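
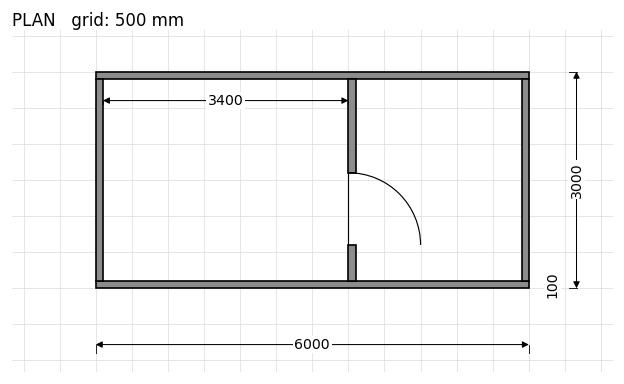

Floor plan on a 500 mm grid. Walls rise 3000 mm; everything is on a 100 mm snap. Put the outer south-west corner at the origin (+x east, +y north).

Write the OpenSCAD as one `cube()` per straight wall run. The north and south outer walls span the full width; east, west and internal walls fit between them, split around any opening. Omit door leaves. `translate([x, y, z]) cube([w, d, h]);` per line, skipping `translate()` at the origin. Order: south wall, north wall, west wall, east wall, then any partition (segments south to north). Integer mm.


cube([6000, 100, 3000]);
translate([0, 2900, 0]) cube([6000, 100, 3000]);
translate([0, 100, 0]) cube([100, 2800, 3000]);
translate([5900, 100, 0]) cube([100, 2800, 3000]);
translate([3500, 100, 0]) cube([100, 500, 3000]);
translate([3500, 1600, 0]) cube([100, 1300, 3000]);


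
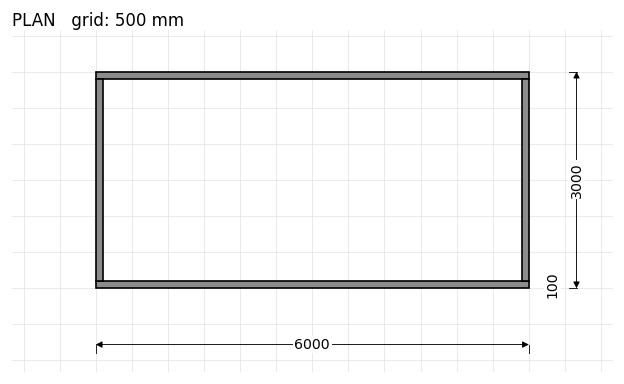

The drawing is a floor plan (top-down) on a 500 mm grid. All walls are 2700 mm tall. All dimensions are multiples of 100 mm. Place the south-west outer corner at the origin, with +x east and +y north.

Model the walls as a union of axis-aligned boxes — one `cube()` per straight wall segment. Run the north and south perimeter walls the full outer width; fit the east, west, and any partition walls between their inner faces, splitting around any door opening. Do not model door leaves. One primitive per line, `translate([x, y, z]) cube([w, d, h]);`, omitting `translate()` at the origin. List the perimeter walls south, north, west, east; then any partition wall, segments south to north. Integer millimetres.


cube([6000, 100, 2700]);
translate([0, 2900, 0]) cube([6000, 100, 2700]);
translate([0, 100, 0]) cube([100, 2800, 2700]);
translate([5900, 100, 0]) cube([100, 2800, 2700]);


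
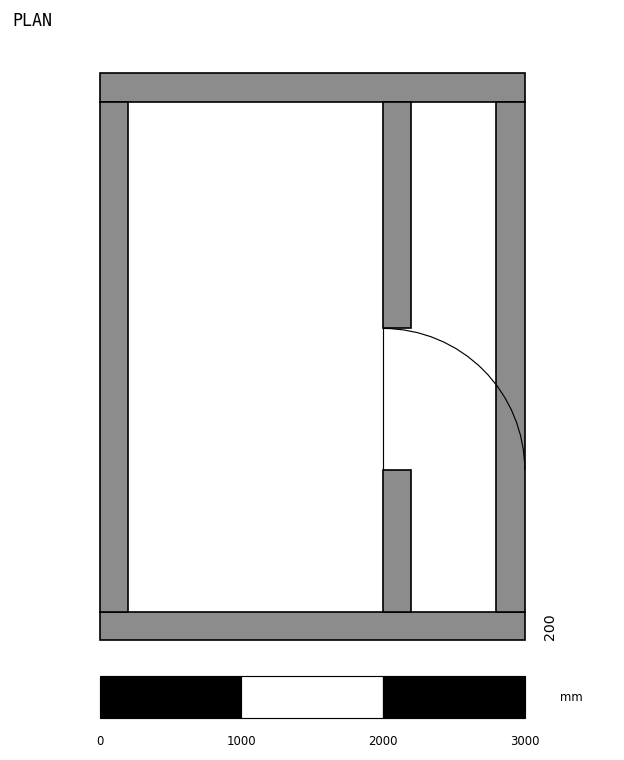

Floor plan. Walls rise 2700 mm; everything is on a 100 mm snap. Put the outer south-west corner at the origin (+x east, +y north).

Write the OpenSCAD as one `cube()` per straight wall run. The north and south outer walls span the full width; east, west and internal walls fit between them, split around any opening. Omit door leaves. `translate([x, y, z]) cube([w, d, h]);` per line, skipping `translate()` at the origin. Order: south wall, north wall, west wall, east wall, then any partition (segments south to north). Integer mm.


cube([3000, 200, 2700]);
translate([0, 3800, 0]) cube([3000, 200, 2700]);
translate([0, 200, 0]) cube([200, 3600, 2700]);
translate([2800, 200, 0]) cube([200, 3600, 2700]);
translate([2000, 200, 0]) cube([200, 1000, 2700]);
translate([2000, 2200, 0]) cube([200, 1600, 2700]);


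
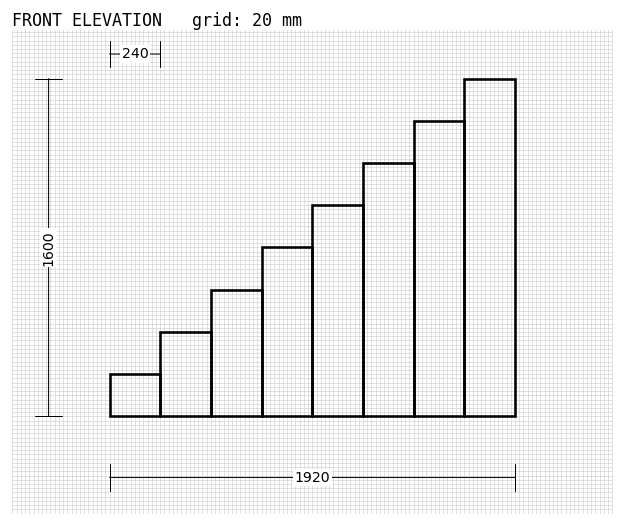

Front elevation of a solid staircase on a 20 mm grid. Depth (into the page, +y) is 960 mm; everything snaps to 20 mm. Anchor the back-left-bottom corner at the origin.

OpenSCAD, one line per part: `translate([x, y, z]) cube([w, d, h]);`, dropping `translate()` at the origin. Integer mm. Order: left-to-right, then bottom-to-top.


cube([240, 960, 200]);
translate([240, 0, 0]) cube([240, 960, 400]);
translate([480, 0, 0]) cube([240, 960, 600]);
translate([720, 0, 0]) cube([240, 960, 800]);
translate([960, 0, 0]) cube([240, 960, 1000]);
translate([1200, 0, 0]) cube([240, 960, 1200]);
translate([1440, 0, 0]) cube([240, 960, 1400]);
translate([1680, 0, 0]) cube([240, 960, 1600]);


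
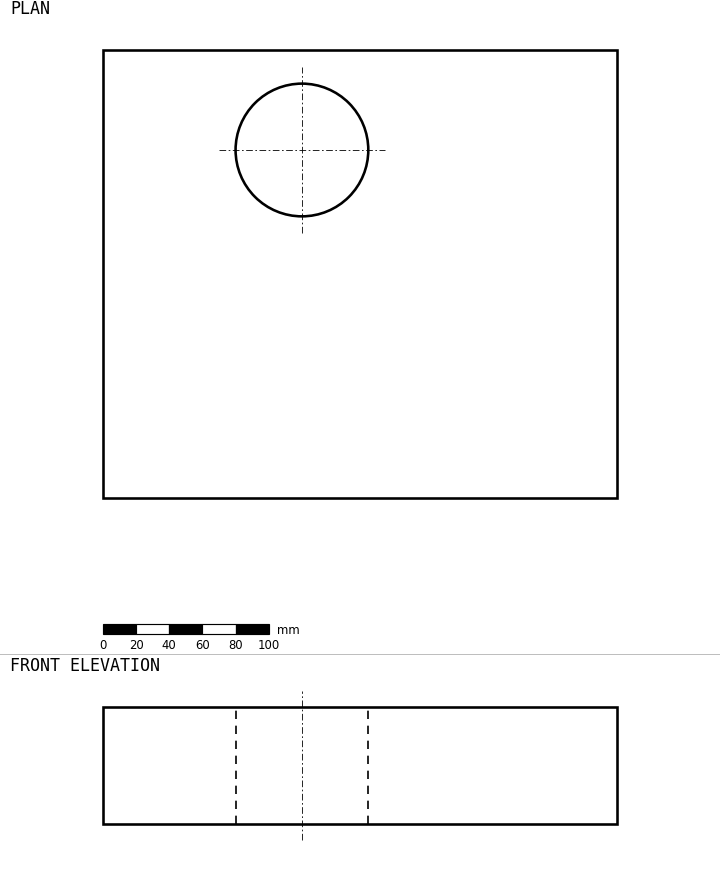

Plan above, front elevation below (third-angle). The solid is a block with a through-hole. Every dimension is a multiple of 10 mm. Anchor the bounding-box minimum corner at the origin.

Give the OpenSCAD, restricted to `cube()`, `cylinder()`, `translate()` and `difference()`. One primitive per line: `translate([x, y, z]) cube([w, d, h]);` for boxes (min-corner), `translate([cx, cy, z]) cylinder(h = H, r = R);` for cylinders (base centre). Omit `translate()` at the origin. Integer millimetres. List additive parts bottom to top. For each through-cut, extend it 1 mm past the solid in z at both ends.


difference() {
  cube([310, 270, 70]);
  translate([120, 210, -1]) cylinder(h = 72, r = 40);
}


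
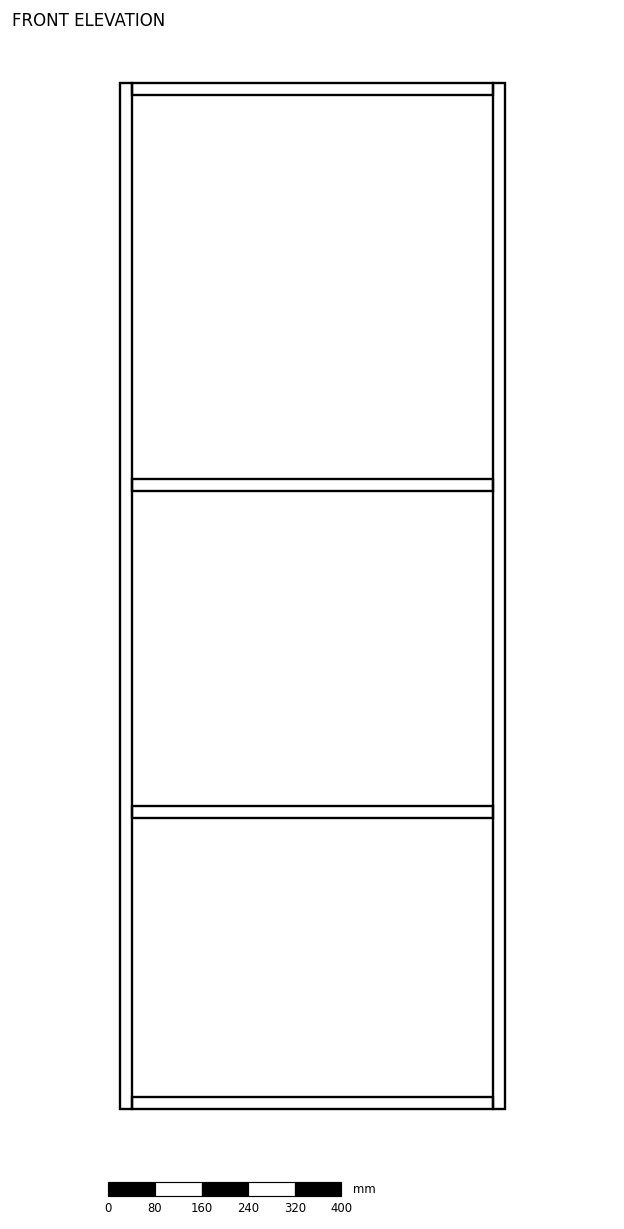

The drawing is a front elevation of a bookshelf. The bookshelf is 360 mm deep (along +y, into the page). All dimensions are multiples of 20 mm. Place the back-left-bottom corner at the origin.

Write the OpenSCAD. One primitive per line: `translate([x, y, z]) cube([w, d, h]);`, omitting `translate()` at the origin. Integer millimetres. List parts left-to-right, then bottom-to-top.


cube([20, 360, 1760]);
translate([20, 0, 0]) cube([620, 360, 20]);
translate([20, 0, 500]) cube([620, 360, 20]);
translate([20, 0, 1060]) cube([620, 360, 20]);
translate([20, 0, 1740]) cube([620, 360, 20]);
translate([640, 0, 0]) cube([20, 360, 1760]);


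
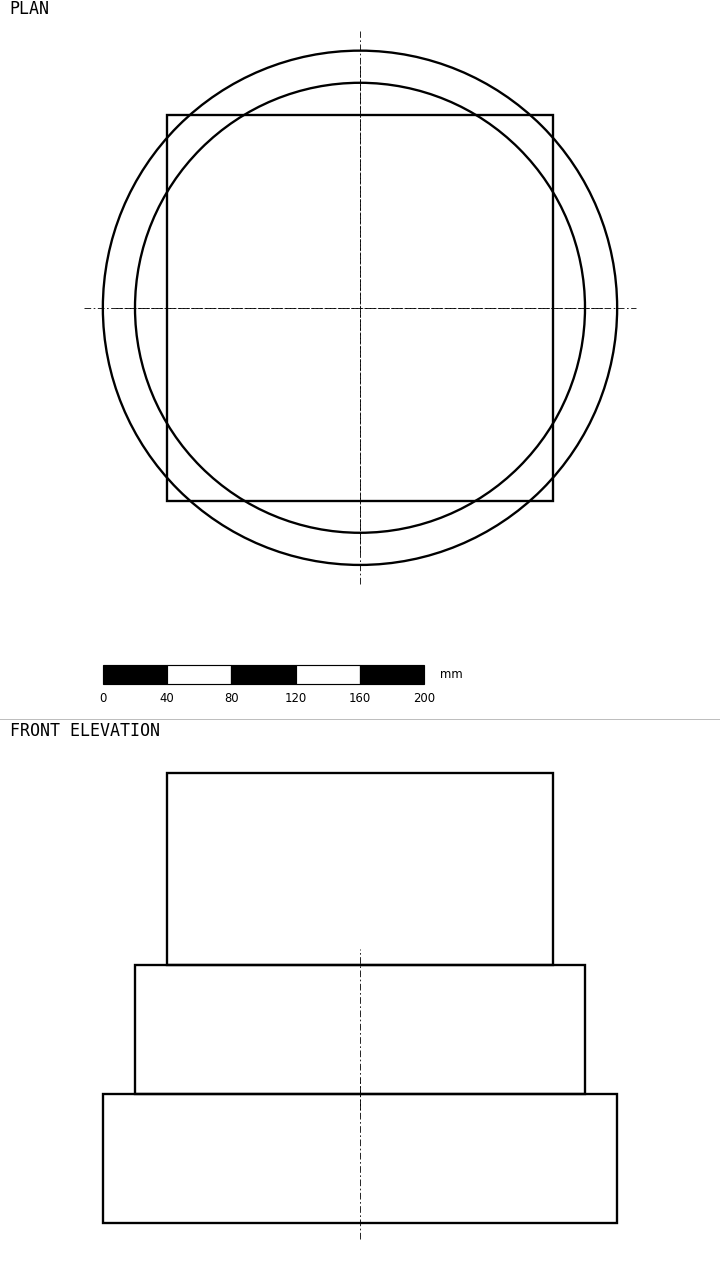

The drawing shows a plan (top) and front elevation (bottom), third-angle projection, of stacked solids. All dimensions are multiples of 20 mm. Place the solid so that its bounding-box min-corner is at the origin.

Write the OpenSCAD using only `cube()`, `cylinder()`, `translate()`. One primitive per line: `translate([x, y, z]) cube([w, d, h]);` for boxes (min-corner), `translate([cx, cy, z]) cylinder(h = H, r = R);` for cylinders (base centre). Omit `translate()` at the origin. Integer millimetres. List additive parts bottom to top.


translate([160, 160, 0]) cylinder(h = 80, r = 160);
translate([160, 160, 80]) cylinder(h = 80, r = 140);
translate([40, 40, 160]) cube([240, 240, 120]);


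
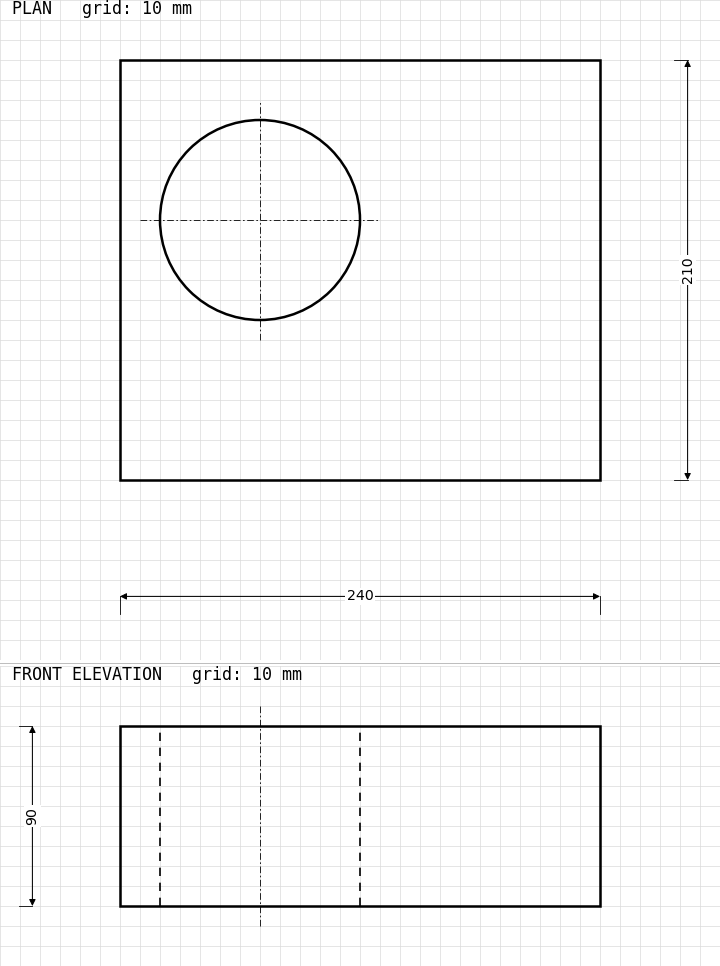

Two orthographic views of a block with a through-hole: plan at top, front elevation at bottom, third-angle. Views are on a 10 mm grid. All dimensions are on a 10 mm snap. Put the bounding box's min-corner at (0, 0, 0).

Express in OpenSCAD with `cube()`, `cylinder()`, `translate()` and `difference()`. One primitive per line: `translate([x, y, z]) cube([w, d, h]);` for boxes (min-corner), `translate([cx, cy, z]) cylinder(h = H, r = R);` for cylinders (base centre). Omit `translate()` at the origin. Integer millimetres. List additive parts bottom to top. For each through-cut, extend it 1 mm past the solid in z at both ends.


difference() {
  cube([240, 210, 90]);
  translate([70, 130, -1]) cylinder(h = 92, r = 50);
}


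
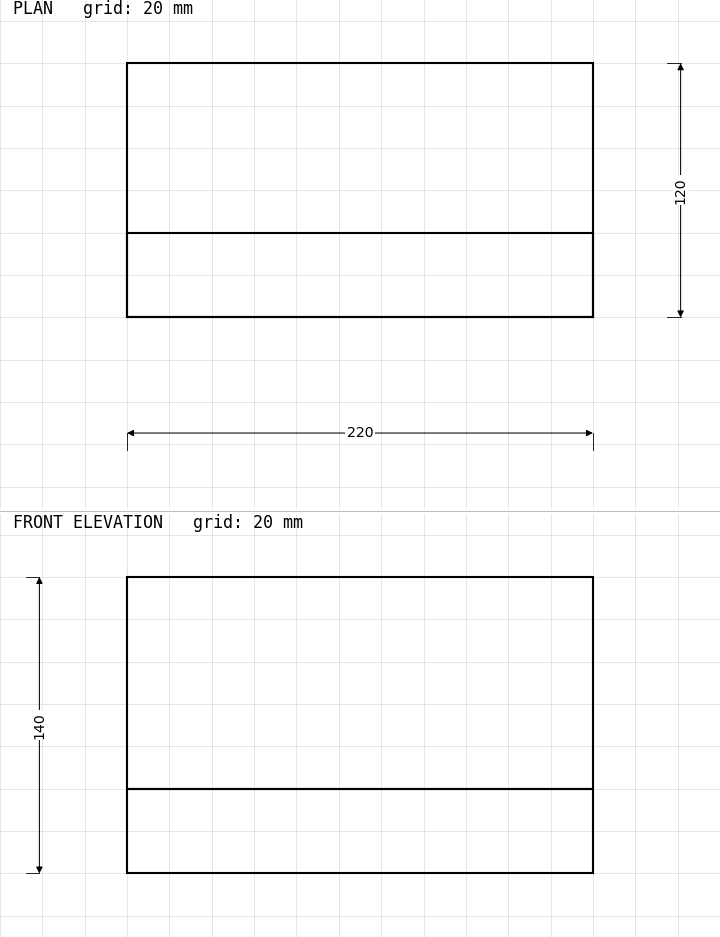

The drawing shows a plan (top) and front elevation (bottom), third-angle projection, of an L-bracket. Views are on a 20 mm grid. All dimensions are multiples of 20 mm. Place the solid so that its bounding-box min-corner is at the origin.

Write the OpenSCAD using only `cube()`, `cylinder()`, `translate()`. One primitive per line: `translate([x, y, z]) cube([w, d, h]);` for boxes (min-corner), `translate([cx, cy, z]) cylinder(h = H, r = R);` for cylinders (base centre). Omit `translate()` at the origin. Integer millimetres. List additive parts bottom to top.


cube([220, 120, 40]);
translate([0, 0, 40]) cube([220, 40, 100]);


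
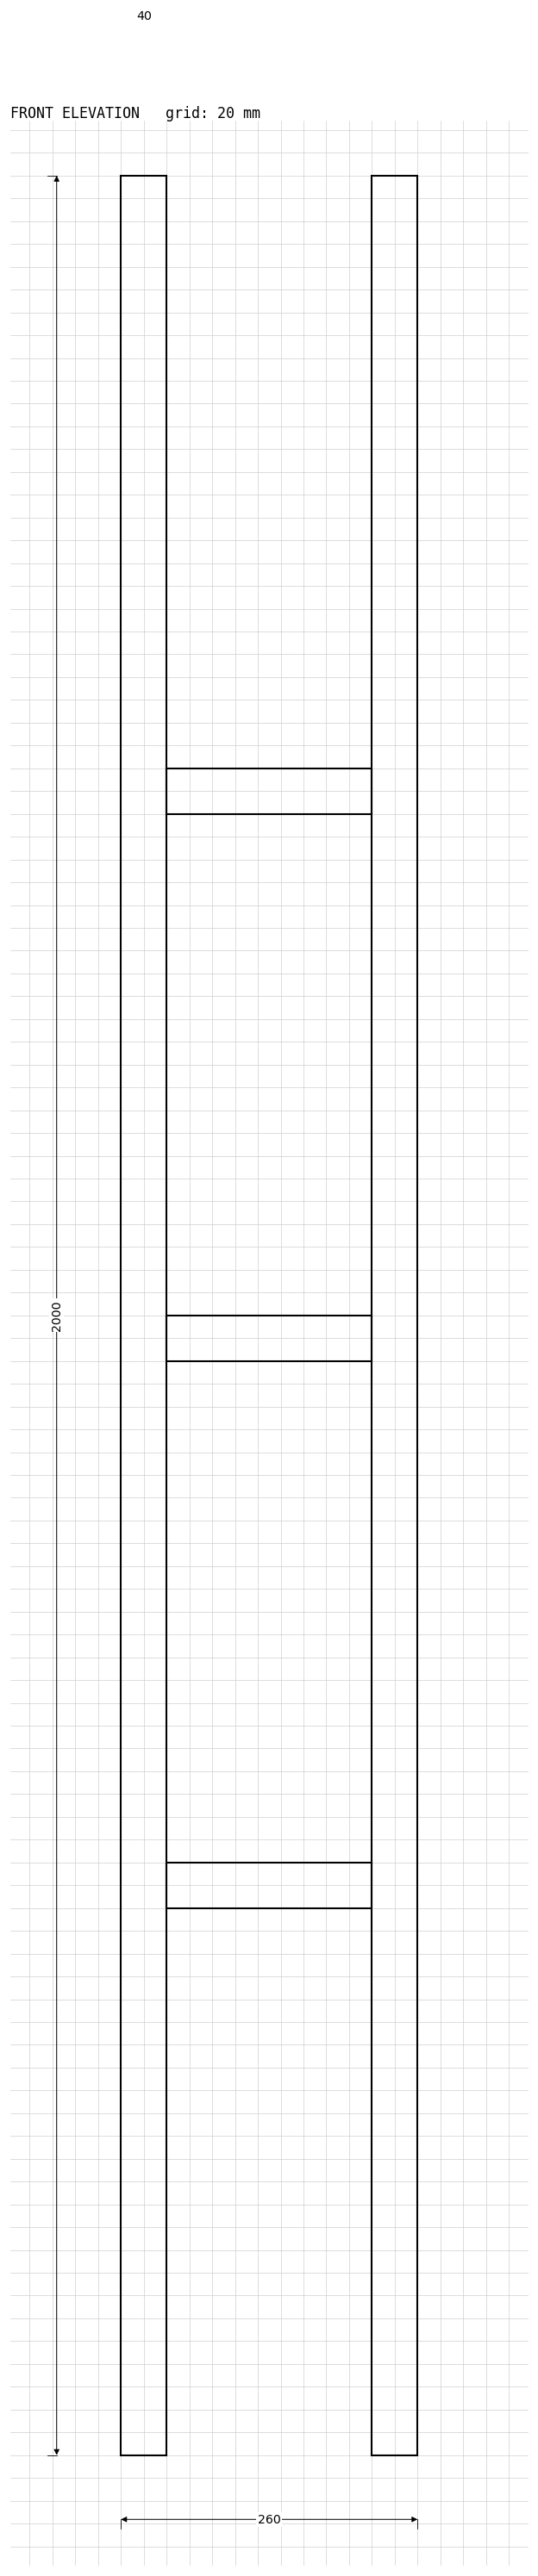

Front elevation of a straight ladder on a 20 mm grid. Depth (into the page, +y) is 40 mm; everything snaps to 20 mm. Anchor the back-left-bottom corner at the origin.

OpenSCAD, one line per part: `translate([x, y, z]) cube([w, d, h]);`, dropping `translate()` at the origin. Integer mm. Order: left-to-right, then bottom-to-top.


cube([40, 40, 2000]);
translate([40, 0, 480]) cube([180, 40, 40]);
translate([40, 0, 960]) cube([180, 40, 40]);
translate([40, 0, 1440]) cube([180, 40, 40]);
translate([220, 0, 0]) cube([40, 40, 2000]);


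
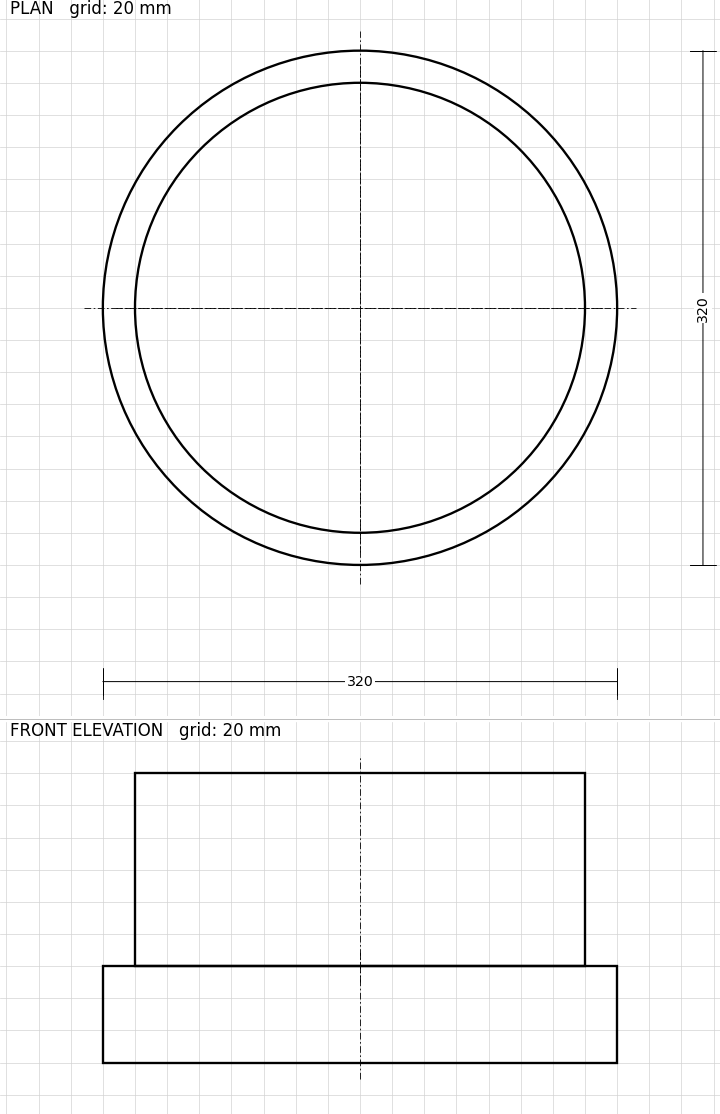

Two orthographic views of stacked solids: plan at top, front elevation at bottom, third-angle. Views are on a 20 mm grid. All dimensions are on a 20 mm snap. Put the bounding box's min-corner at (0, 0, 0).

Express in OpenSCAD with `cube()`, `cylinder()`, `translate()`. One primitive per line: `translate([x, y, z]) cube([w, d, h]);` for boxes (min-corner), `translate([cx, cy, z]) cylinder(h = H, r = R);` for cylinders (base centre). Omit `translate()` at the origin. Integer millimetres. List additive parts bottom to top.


translate([160, 160, 0]) cylinder(h = 60, r = 160);
translate([160, 160, 60]) cylinder(h = 120, r = 140);


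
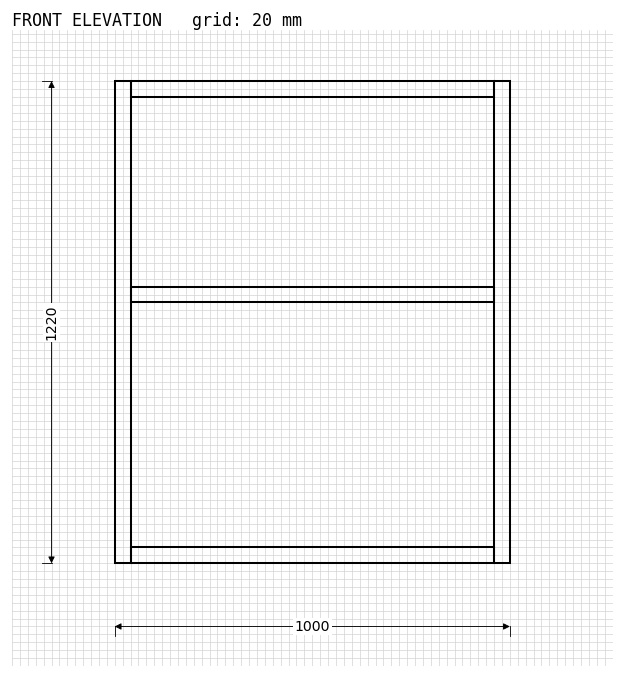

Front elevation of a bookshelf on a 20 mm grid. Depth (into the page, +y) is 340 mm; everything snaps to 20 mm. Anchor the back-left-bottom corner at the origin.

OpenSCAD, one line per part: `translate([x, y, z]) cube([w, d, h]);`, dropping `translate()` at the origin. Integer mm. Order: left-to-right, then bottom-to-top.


cube([40, 340, 1220]);
translate([40, 0, 0]) cube([920, 340, 40]);
translate([40, 0, 660]) cube([920, 340, 40]);
translate([40, 0, 1180]) cube([920, 340, 40]);
translate([960, 0, 0]) cube([40, 340, 1220]);


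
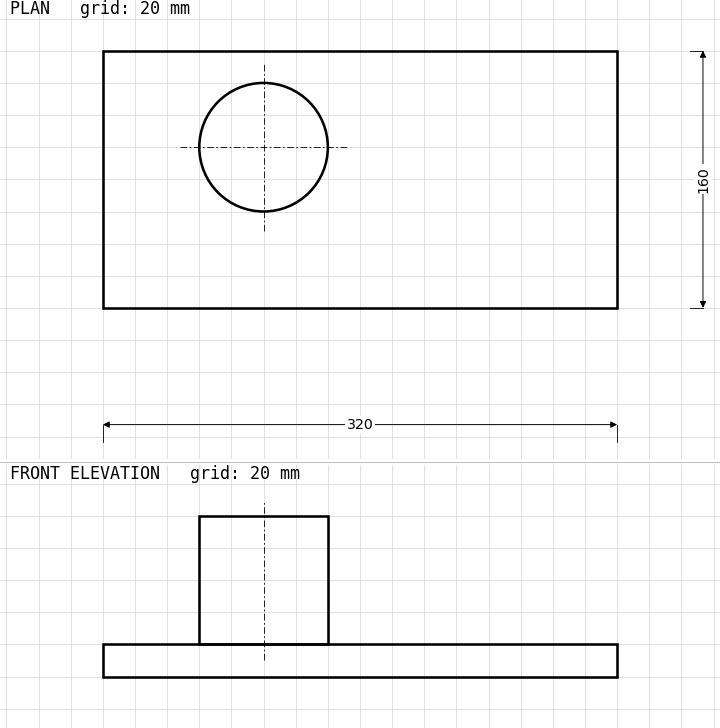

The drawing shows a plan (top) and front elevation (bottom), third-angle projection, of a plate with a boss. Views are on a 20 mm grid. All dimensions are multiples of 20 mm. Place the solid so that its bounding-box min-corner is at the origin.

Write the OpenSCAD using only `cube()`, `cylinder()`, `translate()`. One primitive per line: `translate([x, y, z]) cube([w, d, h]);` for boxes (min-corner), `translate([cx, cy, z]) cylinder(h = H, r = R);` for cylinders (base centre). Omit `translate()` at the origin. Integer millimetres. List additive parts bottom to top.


cube([320, 160, 20]);
translate([100, 100, 20]) cylinder(h = 80, r = 40);


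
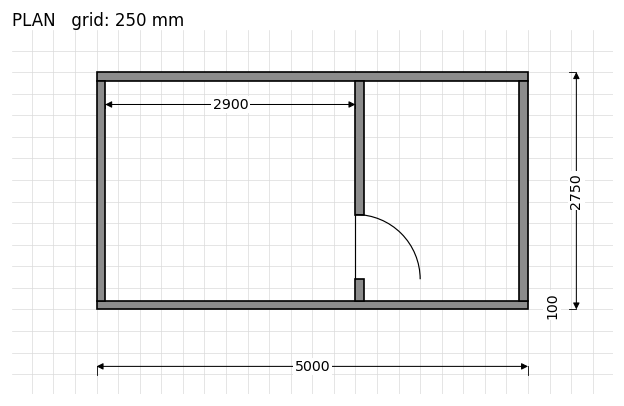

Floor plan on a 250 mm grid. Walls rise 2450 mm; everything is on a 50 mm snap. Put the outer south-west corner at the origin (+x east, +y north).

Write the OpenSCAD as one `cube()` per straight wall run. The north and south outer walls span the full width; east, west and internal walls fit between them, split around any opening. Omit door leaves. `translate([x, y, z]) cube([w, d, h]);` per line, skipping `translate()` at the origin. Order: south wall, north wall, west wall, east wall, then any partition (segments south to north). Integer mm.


cube([5000, 100, 2450]);
translate([0, 2650, 0]) cube([5000, 100, 2450]);
translate([0, 100, 0]) cube([100, 2550, 2450]);
translate([4900, 100, 0]) cube([100, 2550, 2450]);
translate([3000, 100, 0]) cube([100, 250, 2450]);
translate([3000, 1100, 0]) cube([100, 1550, 2450]);


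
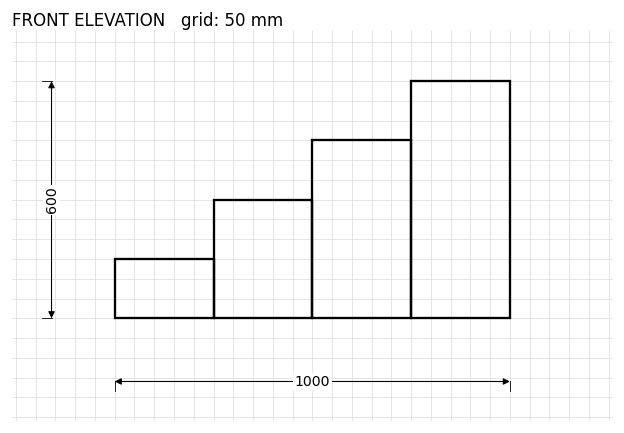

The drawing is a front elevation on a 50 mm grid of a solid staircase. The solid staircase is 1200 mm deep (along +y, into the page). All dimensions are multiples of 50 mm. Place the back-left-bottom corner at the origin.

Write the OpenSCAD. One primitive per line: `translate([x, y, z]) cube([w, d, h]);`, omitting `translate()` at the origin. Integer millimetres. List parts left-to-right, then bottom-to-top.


cube([250, 1200, 150]);
translate([250, 0, 0]) cube([250, 1200, 300]);
translate([500, 0, 0]) cube([250, 1200, 450]);
translate([750, 0, 0]) cube([250, 1200, 600]);


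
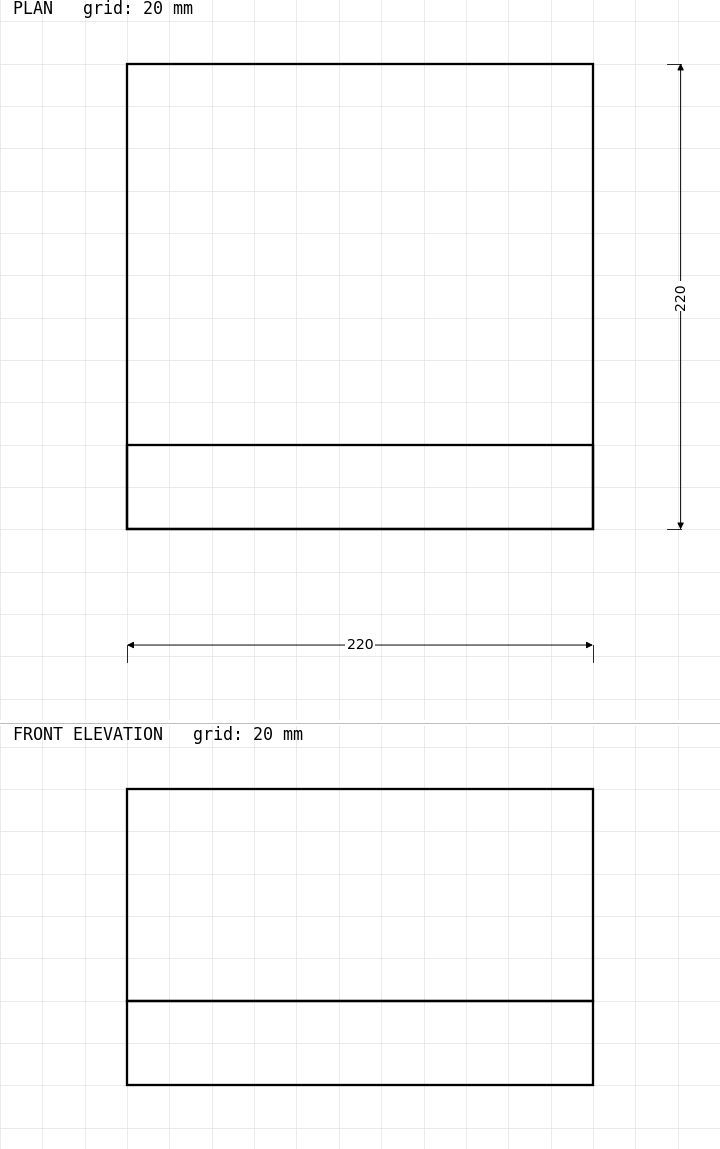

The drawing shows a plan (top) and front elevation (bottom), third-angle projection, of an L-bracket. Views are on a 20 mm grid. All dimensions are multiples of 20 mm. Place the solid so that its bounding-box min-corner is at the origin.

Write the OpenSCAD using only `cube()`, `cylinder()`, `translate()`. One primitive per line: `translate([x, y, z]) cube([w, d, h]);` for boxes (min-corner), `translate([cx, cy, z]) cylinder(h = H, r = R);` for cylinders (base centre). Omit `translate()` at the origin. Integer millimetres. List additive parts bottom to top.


cube([220, 220, 40]);
translate([0, 0, 40]) cube([220, 40, 100]);


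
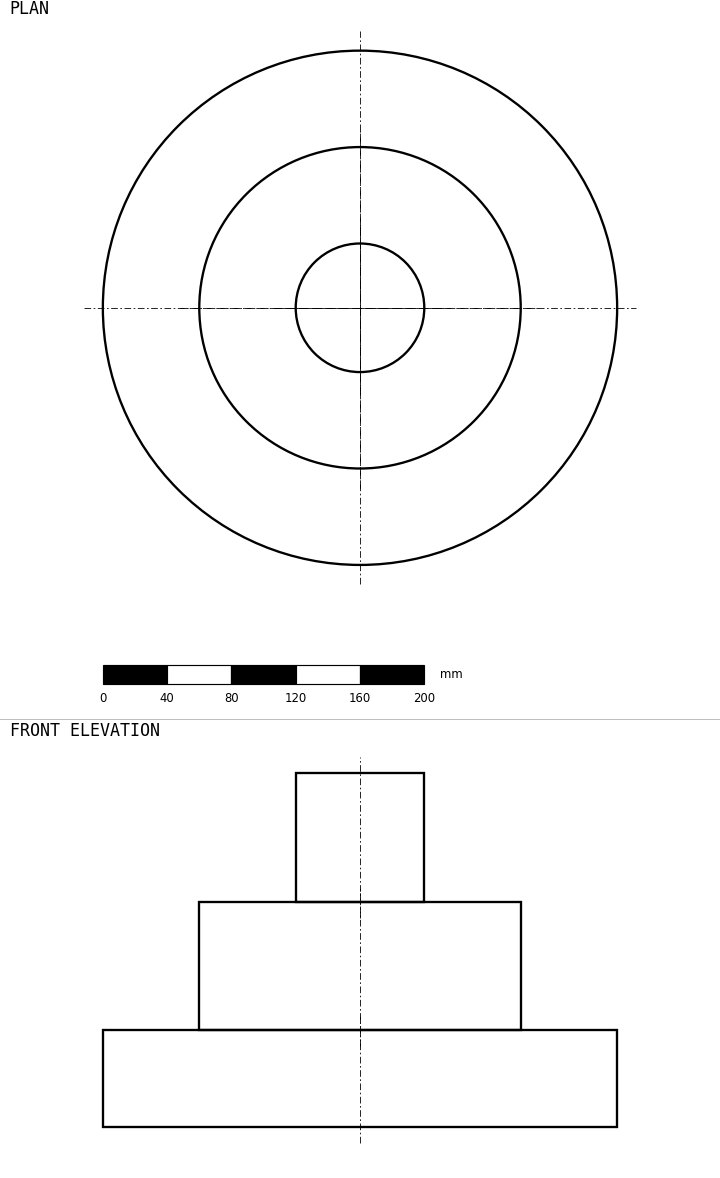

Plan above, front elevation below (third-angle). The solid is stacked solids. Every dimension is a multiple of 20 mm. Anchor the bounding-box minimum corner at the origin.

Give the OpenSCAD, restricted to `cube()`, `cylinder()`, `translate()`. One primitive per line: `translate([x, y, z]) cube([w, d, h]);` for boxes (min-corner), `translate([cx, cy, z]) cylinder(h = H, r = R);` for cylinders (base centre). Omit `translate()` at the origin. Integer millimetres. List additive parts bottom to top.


translate([160, 160, 0]) cylinder(h = 60, r = 160);
translate([160, 160, 60]) cylinder(h = 80, r = 100);
translate([160, 160, 140]) cylinder(h = 80, r = 40);


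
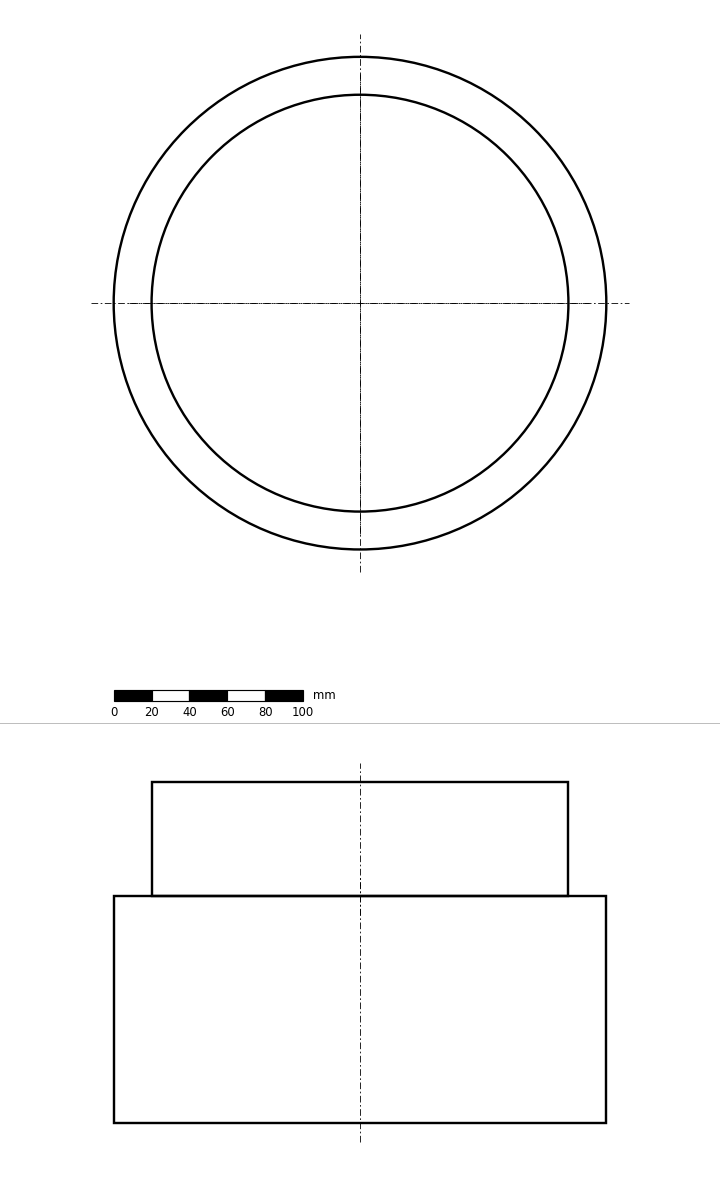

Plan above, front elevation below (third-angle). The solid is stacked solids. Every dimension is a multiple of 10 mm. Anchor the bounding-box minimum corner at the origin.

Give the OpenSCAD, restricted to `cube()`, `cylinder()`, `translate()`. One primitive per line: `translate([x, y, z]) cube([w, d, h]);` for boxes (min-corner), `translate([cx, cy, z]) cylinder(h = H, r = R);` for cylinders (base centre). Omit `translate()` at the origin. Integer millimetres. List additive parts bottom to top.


translate([130, 130, 0]) cylinder(h = 120, r = 130);
translate([130, 130, 120]) cylinder(h = 60, r = 110);


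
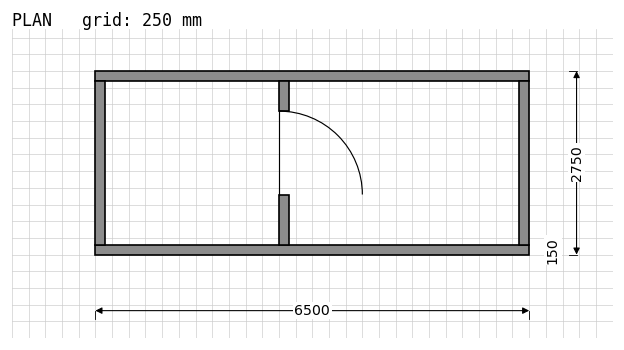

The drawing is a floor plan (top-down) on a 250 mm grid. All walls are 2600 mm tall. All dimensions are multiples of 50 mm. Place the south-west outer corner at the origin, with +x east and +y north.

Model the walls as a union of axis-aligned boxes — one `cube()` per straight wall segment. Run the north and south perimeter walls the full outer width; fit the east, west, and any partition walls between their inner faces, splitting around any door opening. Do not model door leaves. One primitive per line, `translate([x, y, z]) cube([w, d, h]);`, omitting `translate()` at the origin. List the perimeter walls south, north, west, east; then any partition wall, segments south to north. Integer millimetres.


cube([6500, 150, 2600]);
translate([0, 2600, 0]) cube([6500, 150, 2600]);
translate([0, 150, 0]) cube([150, 2450, 2600]);
translate([6350, 150, 0]) cube([150, 2450, 2600]);
translate([2750, 150, 0]) cube([150, 750, 2600]);
translate([2750, 2150, 0]) cube([150, 450, 2600]);


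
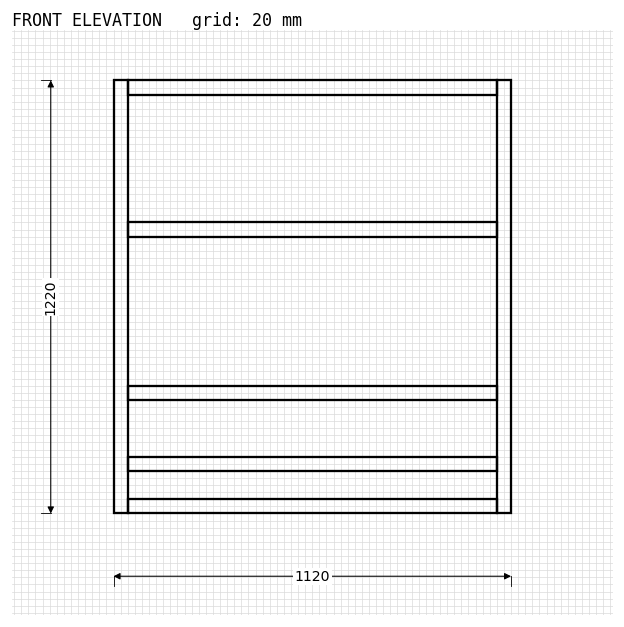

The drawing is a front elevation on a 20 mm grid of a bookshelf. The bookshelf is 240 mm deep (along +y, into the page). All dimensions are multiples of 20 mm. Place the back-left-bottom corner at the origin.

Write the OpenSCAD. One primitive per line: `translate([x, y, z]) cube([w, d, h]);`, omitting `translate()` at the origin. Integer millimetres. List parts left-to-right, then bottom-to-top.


cube([40, 240, 1220]);
translate([40, 0, 0]) cube([1040, 240, 40]);
translate([40, 0, 120]) cube([1040, 240, 40]);
translate([40, 0, 320]) cube([1040, 240, 40]);
translate([40, 0, 780]) cube([1040, 240, 40]);
translate([40, 0, 1180]) cube([1040, 240, 40]);
translate([1080, 0, 0]) cube([40, 240, 1220]);


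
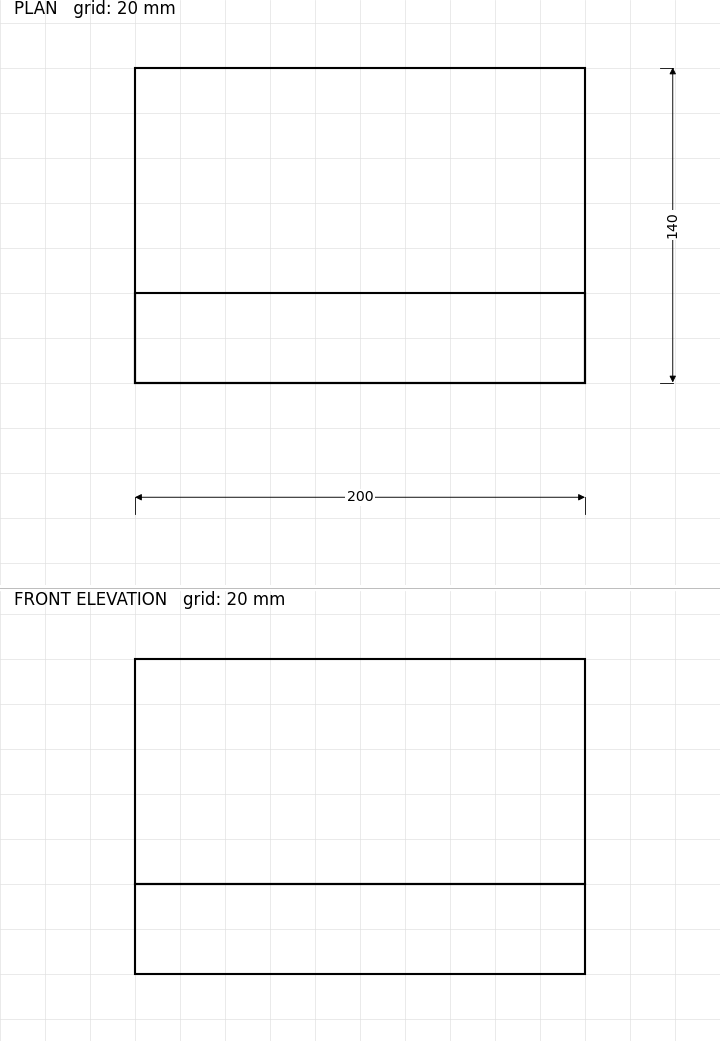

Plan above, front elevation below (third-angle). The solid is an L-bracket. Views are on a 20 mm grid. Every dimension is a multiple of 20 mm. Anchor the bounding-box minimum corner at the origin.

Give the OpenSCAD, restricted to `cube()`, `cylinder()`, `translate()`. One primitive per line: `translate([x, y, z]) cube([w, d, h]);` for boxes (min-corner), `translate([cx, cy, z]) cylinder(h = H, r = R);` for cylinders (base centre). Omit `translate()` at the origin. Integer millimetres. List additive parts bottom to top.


cube([200, 140, 40]);
translate([0, 0, 40]) cube([200, 40, 100]);


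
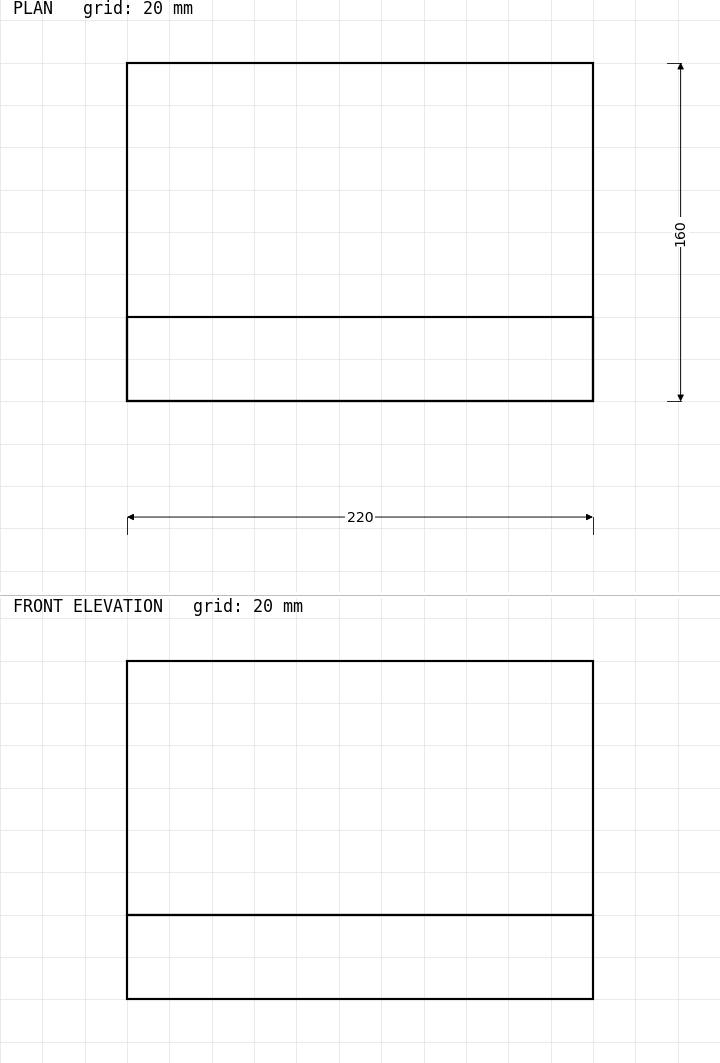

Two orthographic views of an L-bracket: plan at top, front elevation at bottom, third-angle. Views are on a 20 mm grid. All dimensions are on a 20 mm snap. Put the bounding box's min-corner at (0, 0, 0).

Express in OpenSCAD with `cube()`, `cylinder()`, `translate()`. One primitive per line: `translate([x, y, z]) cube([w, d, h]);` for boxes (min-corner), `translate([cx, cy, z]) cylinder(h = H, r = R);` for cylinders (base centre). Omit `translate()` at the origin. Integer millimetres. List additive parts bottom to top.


cube([220, 160, 40]);
translate([0, 0, 40]) cube([220, 40, 120]);


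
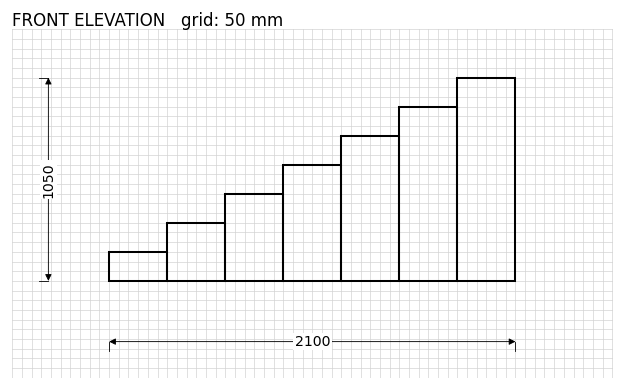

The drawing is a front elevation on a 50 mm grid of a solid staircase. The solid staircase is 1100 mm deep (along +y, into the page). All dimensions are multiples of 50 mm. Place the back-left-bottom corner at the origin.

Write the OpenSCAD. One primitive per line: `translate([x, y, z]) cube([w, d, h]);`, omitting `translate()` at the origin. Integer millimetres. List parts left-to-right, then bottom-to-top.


cube([300, 1100, 150]);
translate([300, 0, 0]) cube([300, 1100, 300]);
translate([600, 0, 0]) cube([300, 1100, 450]);
translate([900, 0, 0]) cube([300, 1100, 600]);
translate([1200, 0, 0]) cube([300, 1100, 750]);
translate([1500, 0, 0]) cube([300, 1100, 900]);
translate([1800, 0, 0]) cube([300, 1100, 1050]);


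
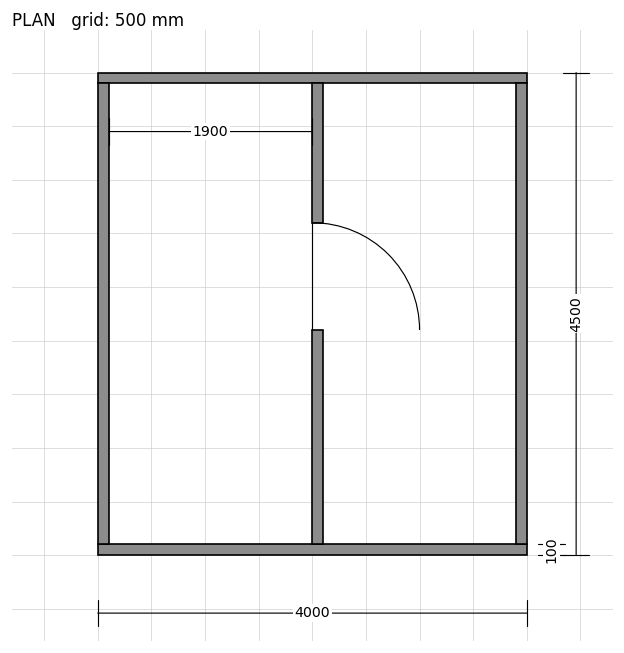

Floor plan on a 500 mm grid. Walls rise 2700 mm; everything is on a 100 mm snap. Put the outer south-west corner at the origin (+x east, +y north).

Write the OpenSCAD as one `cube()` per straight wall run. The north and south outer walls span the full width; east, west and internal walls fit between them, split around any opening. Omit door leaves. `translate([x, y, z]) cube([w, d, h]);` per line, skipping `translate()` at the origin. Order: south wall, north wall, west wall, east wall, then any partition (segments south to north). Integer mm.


cube([4000, 100, 2700]);
translate([0, 4400, 0]) cube([4000, 100, 2700]);
translate([0, 100, 0]) cube([100, 4300, 2700]);
translate([3900, 100, 0]) cube([100, 4300, 2700]);
translate([2000, 100, 0]) cube([100, 2000, 2700]);
translate([2000, 3100, 0]) cube([100, 1300, 2700]);


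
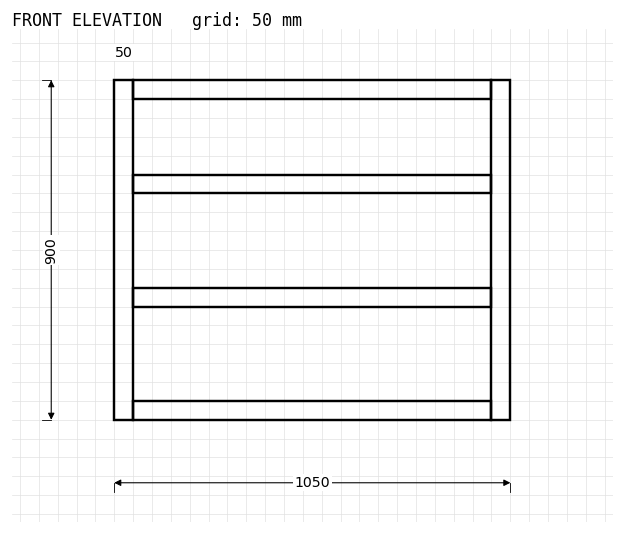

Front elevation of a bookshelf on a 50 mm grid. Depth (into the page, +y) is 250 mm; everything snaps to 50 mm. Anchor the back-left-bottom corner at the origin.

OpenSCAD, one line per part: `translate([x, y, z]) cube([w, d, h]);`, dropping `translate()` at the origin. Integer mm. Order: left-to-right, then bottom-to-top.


cube([50, 250, 900]);
translate([50, 0, 0]) cube([950, 250, 50]);
translate([50, 0, 300]) cube([950, 250, 50]);
translate([50, 0, 600]) cube([950, 250, 50]);
translate([50, 0, 850]) cube([950, 250, 50]);
translate([1000, 0, 0]) cube([50, 250, 900]);


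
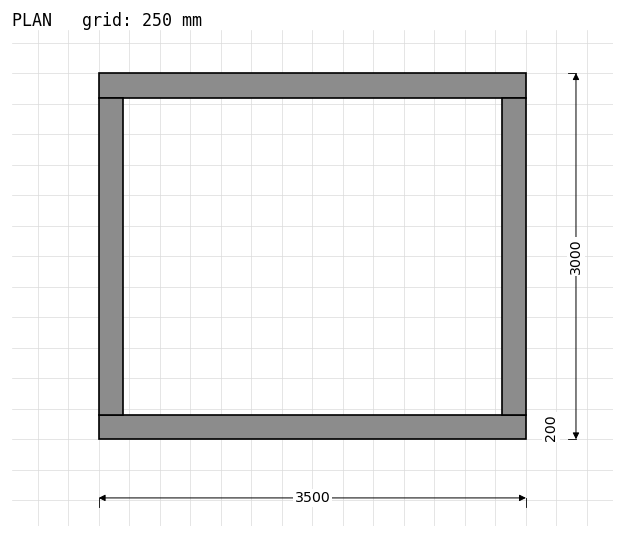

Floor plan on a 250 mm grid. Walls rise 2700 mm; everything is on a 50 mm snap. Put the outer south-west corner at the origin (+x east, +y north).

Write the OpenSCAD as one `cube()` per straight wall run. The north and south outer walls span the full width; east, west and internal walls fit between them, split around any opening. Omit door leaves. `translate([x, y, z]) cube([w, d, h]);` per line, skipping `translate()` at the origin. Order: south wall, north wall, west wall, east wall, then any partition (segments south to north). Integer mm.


cube([3500, 200, 2700]);
translate([0, 2800, 0]) cube([3500, 200, 2700]);
translate([0, 200, 0]) cube([200, 2600, 2700]);
translate([3300, 200, 0]) cube([200, 2600, 2700]);


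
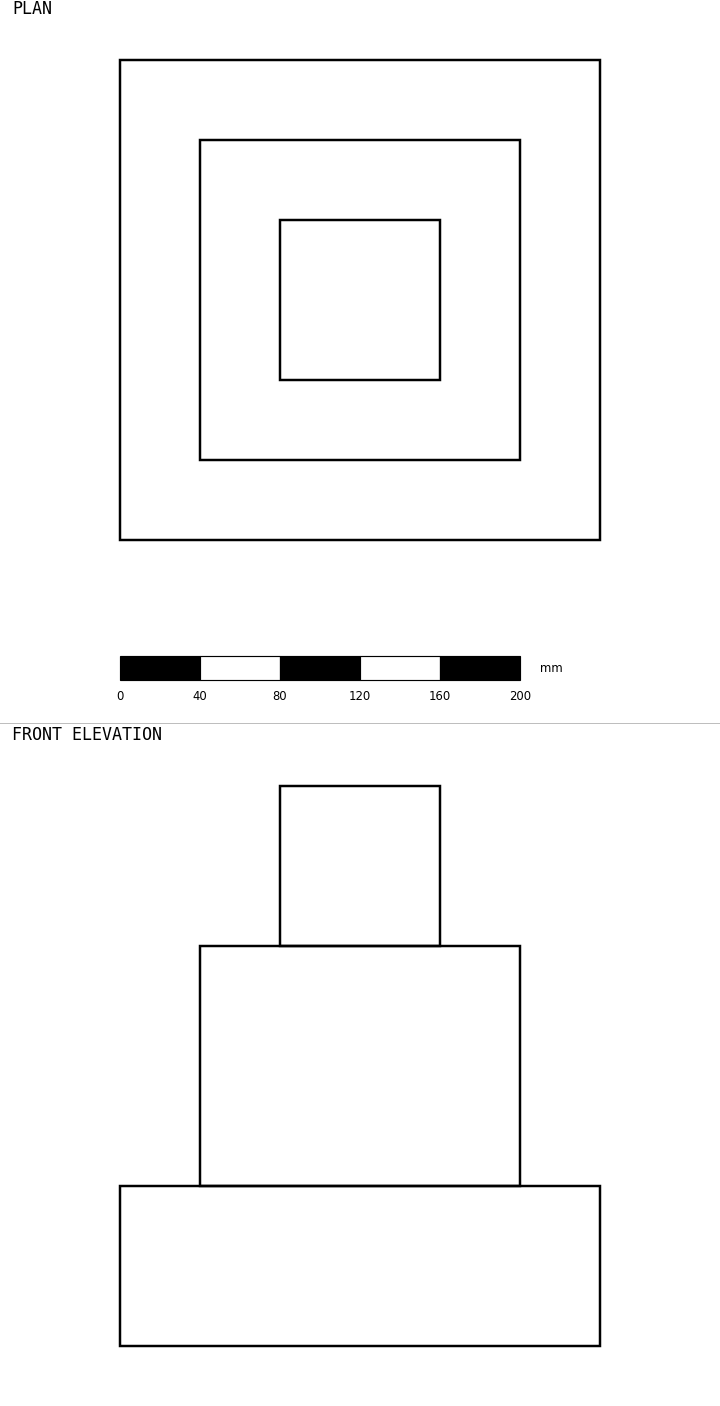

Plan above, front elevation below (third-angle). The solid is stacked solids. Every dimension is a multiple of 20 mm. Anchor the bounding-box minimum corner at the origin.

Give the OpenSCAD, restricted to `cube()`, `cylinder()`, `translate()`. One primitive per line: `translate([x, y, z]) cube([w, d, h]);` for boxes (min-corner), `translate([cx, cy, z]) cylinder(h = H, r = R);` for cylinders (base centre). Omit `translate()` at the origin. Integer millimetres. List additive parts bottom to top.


cube([240, 240, 80]);
translate([40, 40, 80]) cube([160, 160, 120]);
translate([80, 80, 200]) cube([80, 80, 80]);


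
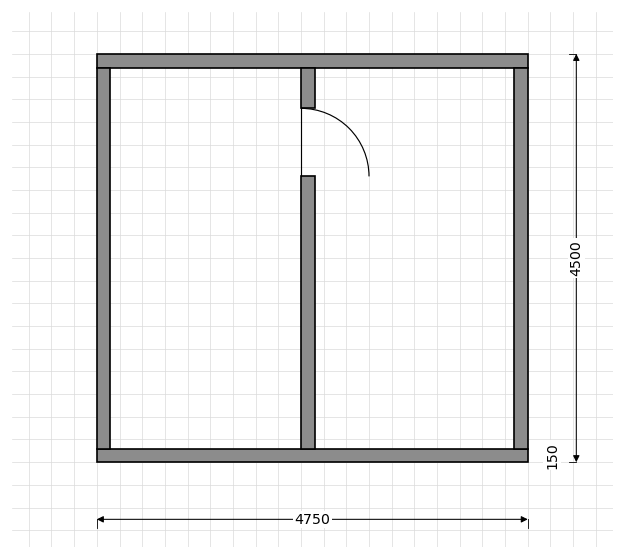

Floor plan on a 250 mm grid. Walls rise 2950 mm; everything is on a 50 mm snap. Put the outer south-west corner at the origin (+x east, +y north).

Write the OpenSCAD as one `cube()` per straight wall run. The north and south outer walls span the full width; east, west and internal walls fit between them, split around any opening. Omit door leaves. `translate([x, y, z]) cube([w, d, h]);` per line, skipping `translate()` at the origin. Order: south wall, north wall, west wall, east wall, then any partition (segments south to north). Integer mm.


cube([4750, 150, 2950]);
translate([0, 4350, 0]) cube([4750, 150, 2950]);
translate([0, 150, 0]) cube([150, 4200, 2950]);
translate([4600, 150, 0]) cube([150, 4200, 2950]);
translate([2250, 150, 0]) cube([150, 3000, 2950]);
translate([2250, 3900, 0]) cube([150, 450, 2950]);


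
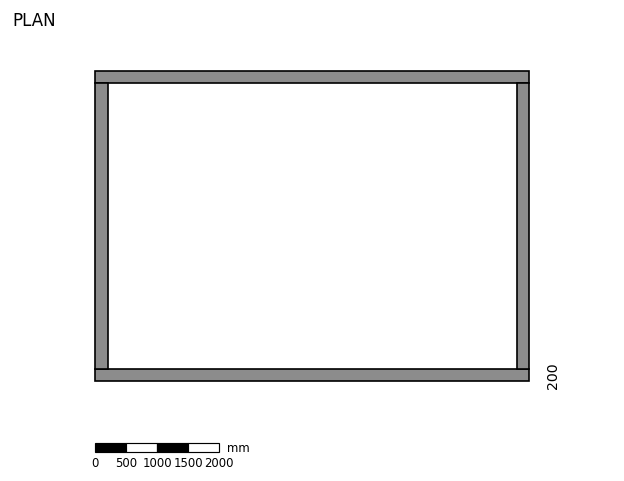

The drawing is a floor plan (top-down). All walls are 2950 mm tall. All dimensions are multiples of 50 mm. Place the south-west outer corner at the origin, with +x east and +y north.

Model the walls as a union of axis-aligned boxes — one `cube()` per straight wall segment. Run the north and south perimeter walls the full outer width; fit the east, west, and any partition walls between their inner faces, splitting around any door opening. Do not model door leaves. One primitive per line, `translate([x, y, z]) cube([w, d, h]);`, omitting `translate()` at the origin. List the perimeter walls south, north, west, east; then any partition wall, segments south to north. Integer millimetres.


cube([7000, 200, 2950]);
translate([0, 4800, 0]) cube([7000, 200, 2950]);
translate([0, 200, 0]) cube([200, 4600, 2950]);
translate([6800, 200, 0]) cube([200, 4600, 2950]);


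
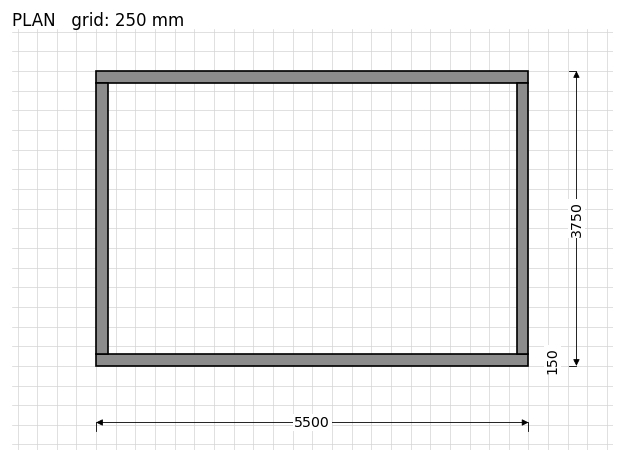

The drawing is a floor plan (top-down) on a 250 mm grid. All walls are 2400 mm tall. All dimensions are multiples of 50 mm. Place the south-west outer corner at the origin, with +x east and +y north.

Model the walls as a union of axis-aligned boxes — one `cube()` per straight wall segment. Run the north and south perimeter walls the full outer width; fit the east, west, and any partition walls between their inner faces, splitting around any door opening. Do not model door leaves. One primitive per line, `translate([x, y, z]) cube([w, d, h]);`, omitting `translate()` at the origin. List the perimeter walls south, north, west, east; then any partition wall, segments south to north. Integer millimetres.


cube([5500, 150, 2400]);
translate([0, 3600, 0]) cube([5500, 150, 2400]);
translate([0, 150, 0]) cube([150, 3450, 2400]);
translate([5350, 150, 0]) cube([150, 3450, 2400]);


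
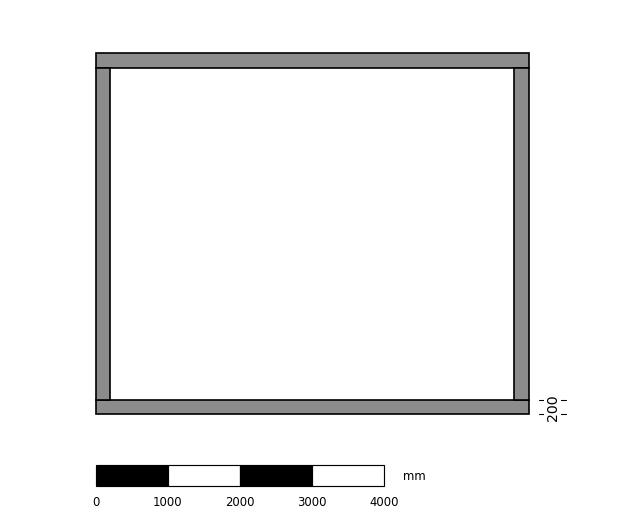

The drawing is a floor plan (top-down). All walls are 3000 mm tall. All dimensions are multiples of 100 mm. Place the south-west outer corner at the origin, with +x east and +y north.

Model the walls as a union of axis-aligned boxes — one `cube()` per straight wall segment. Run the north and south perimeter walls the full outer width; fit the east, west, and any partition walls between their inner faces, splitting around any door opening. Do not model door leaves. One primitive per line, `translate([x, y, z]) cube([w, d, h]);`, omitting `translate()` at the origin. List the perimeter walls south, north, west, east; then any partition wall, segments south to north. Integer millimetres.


cube([6000, 200, 3000]);
translate([0, 4800, 0]) cube([6000, 200, 3000]);
translate([0, 200, 0]) cube([200, 4600, 3000]);
translate([5800, 200, 0]) cube([200, 4600, 3000]);


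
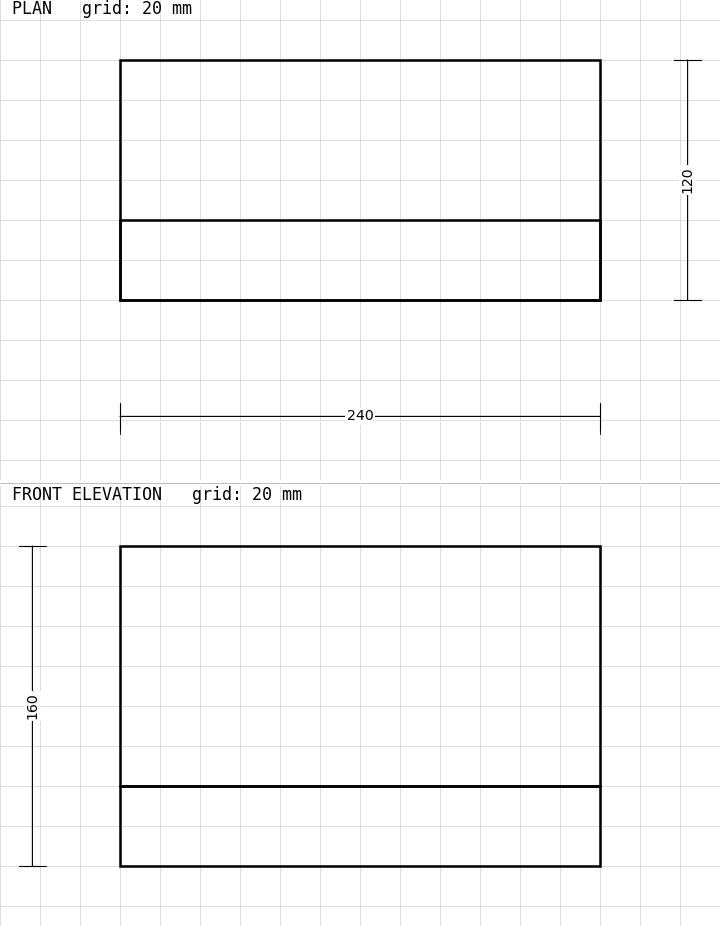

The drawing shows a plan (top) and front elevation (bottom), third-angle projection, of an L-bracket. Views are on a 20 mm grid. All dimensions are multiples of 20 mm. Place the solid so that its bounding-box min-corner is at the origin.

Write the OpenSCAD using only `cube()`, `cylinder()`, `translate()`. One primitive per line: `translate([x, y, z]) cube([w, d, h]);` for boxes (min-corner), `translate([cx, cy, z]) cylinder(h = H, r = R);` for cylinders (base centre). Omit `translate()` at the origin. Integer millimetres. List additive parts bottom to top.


cube([240, 120, 40]);
translate([0, 0, 40]) cube([240, 40, 120]);


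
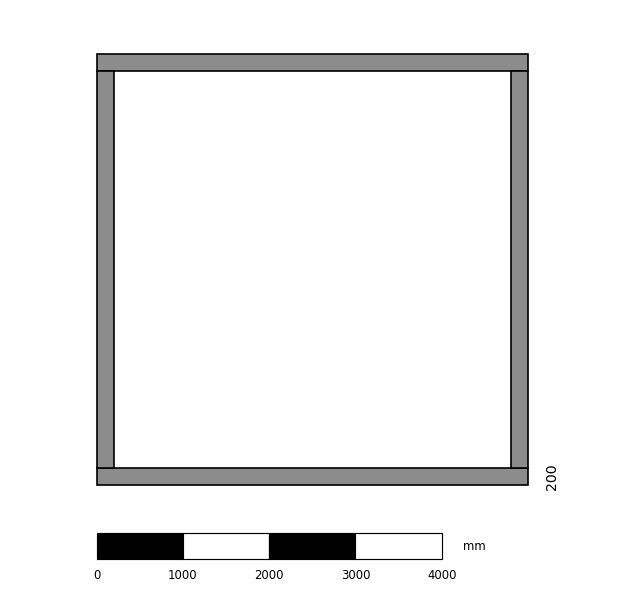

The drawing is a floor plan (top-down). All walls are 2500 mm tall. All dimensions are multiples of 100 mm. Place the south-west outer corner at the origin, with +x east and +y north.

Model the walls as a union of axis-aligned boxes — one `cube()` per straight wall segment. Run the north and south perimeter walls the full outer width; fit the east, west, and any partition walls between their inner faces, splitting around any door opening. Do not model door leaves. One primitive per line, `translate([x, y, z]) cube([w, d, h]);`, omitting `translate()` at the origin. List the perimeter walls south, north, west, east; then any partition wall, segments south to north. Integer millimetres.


cube([5000, 200, 2500]);
translate([0, 4800, 0]) cube([5000, 200, 2500]);
translate([0, 200, 0]) cube([200, 4600, 2500]);
translate([4800, 200, 0]) cube([200, 4600, 2500]);


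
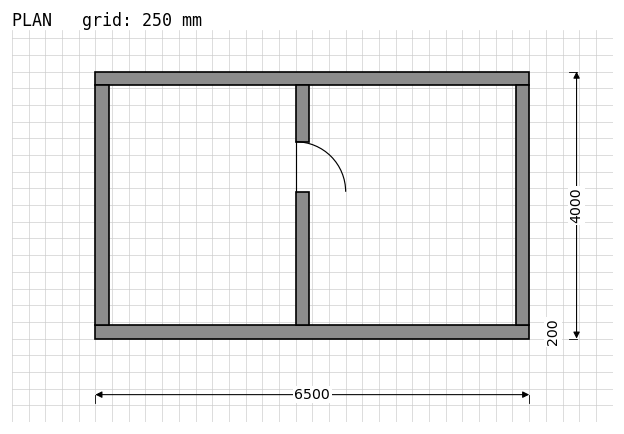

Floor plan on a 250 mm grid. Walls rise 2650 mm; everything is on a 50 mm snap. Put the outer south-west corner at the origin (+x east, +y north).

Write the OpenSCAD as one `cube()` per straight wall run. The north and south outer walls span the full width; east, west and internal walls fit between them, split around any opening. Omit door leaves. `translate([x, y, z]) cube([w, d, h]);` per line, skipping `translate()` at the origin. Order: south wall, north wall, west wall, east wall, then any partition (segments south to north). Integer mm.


cube([6500, 200, 2650]);
translate([0, 3800, 0]) cube([6500, 200, 2650]);
translate([0, 200, 0]) cube([200, 3600, 2650]);
translate([6300, 200, 0]) cube([200, 3600, 2650]);
translate([3000, 200, 0]) cube([200, 2000, 2650]);
translate([3000, 2950, 0]) cube([200, 850, 2650]);


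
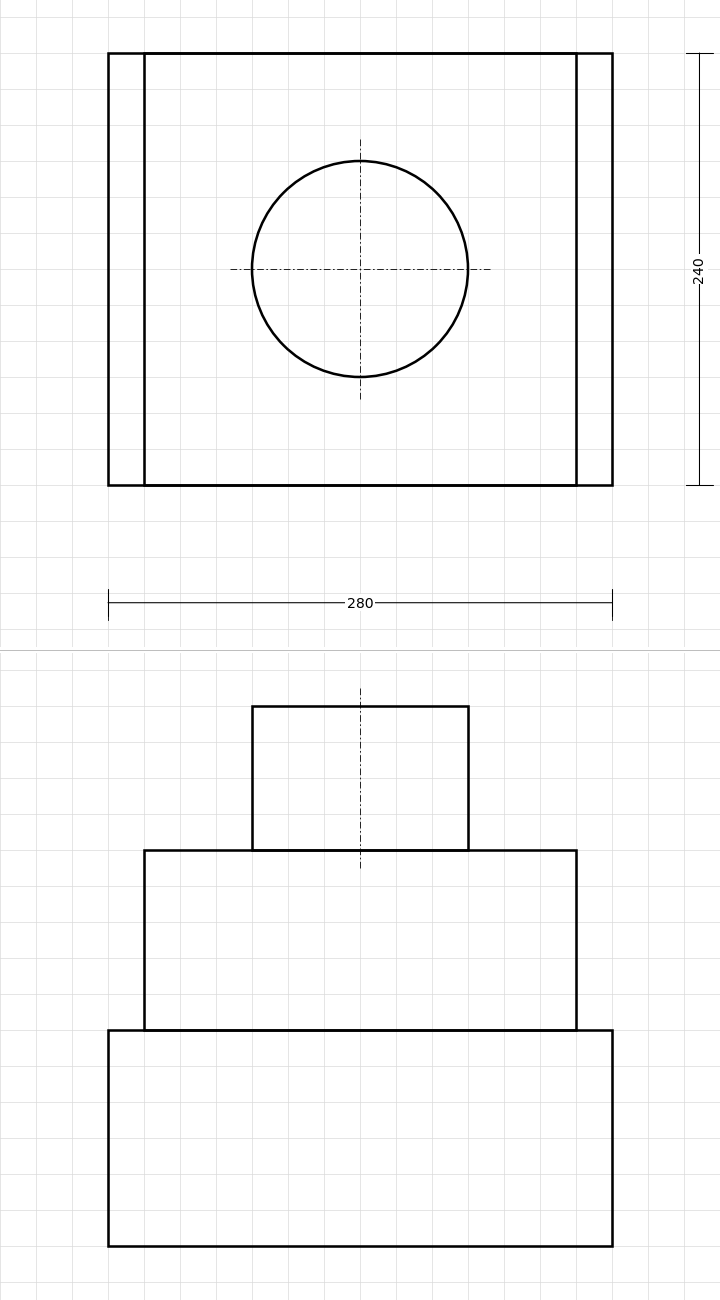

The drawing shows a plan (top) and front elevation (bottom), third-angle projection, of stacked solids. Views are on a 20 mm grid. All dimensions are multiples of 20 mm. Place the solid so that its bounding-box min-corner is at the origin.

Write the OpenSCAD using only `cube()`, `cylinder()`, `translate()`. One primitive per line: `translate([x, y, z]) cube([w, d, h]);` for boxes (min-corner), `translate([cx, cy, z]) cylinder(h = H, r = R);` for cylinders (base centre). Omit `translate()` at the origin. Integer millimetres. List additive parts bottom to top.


cube([280, 240, 120]);
translate([20, 0, 120]) cube([240, 240, 100]);
translate([140, 120, 220]) cylinder(h = 80, r = 60);


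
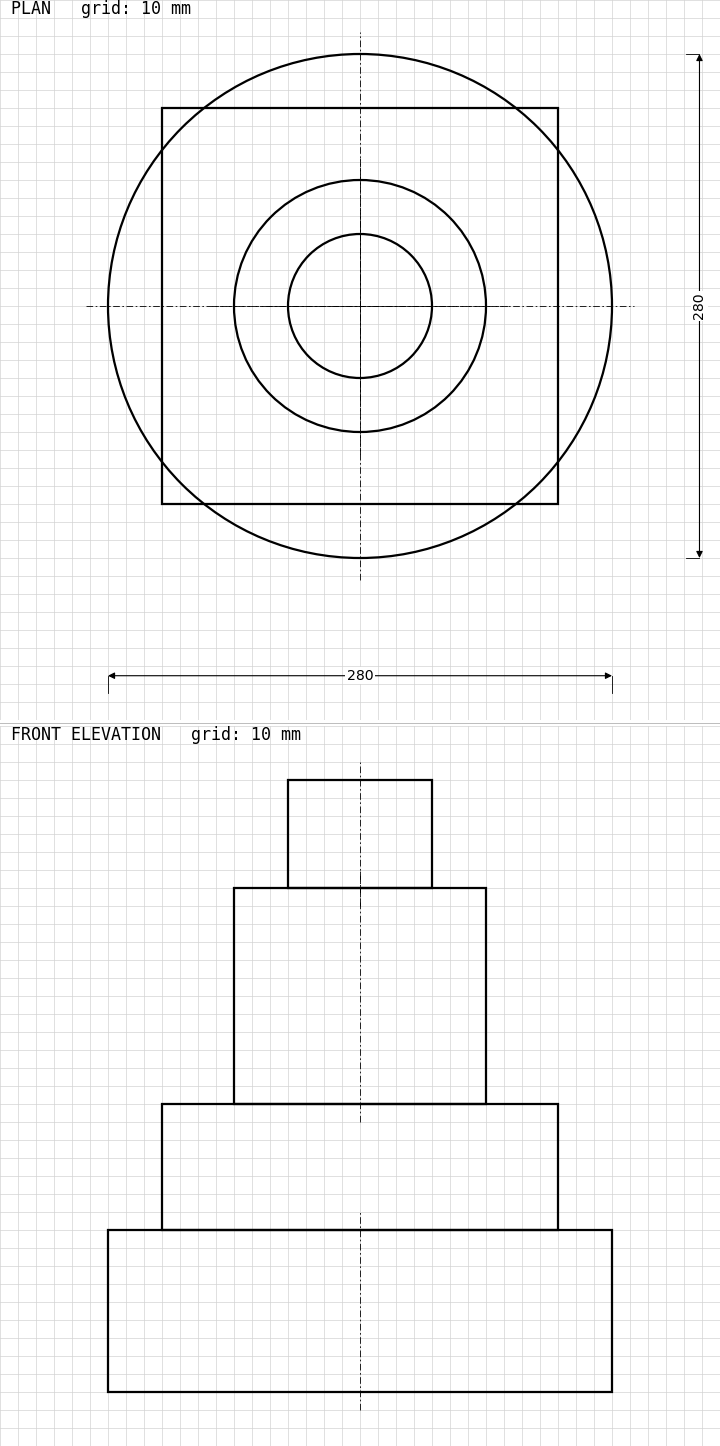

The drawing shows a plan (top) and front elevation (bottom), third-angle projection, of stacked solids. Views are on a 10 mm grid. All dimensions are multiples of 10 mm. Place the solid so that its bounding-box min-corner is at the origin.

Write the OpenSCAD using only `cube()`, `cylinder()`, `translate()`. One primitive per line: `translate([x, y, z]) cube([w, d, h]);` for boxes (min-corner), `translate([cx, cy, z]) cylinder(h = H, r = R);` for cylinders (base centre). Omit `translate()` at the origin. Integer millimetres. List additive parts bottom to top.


translate([140, 140, 0]) cylinder(h = 90, r = 140);
translate([30, 30, 90]) cube([220, 220, 70]);
translate([140, 140, 160]) cylinder(h = 120, r = 70);
translate([140, 140, 280]) cylinder(h = 60, r = 40);


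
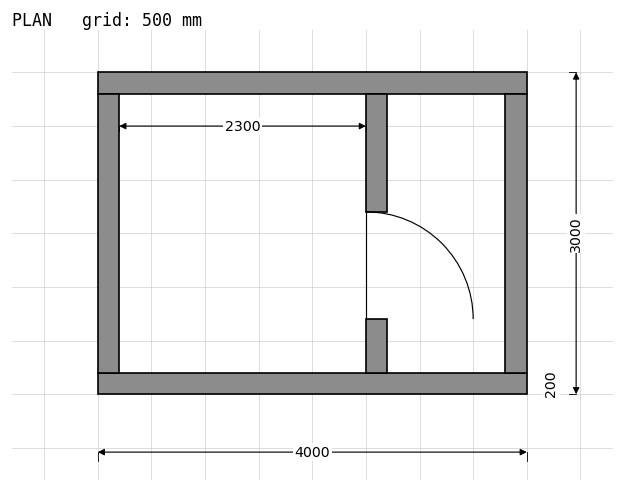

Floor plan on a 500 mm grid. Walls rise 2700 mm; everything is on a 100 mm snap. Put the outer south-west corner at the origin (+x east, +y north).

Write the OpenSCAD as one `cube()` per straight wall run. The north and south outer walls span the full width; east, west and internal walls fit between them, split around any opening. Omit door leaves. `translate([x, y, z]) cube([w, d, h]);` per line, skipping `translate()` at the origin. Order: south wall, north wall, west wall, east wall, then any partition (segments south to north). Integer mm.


cube([4000, 200, 2700]);
translate([0, 2800, 0]) cube([4000, 200, 2700]);
translate([0, 200, 0]) cube([200, 2600, 2700]);
translate([3800, 200, 0]) cube([200, 2600, 2700]);
translate([2500, 200, 0]) cube([200, 500, 2700]);
translate([2500, 1700, 0]) cube([200, 1100, 2700]);


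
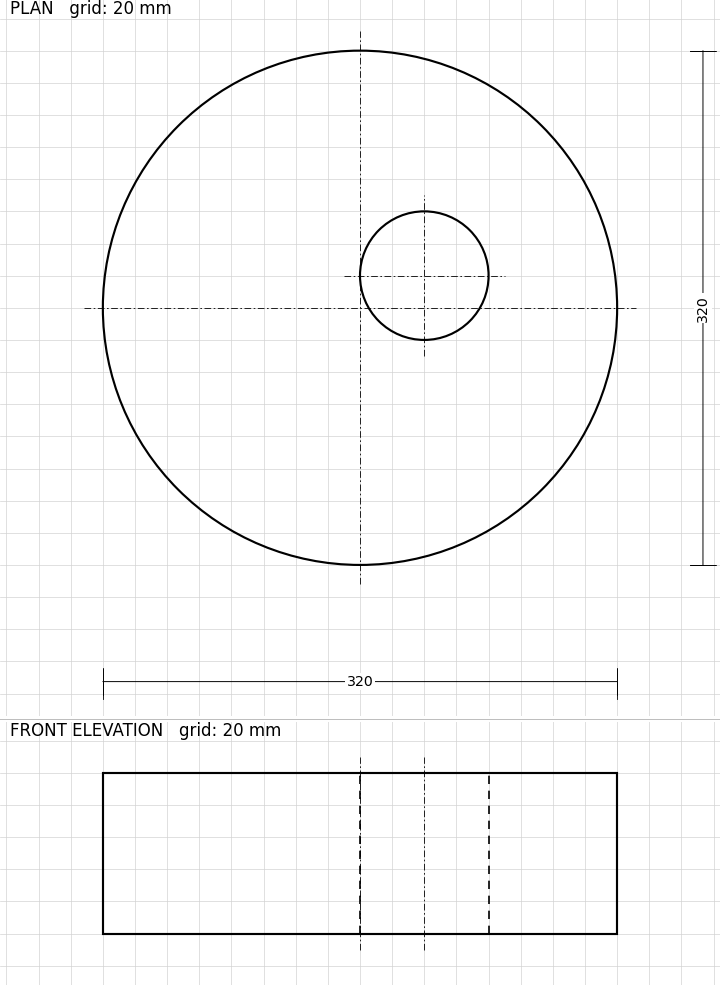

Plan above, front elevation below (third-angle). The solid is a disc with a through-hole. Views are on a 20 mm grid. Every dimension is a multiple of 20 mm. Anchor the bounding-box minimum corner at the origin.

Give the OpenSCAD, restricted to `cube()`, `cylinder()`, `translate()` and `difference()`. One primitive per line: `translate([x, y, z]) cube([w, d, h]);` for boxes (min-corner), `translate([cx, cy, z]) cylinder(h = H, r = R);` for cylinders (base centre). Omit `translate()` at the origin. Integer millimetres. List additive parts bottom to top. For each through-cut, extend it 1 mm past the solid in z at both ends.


difference() {
  translate([160, 160, 0]) cylinder(h = 100, r = 160);
  translate([200, 180, -1]) cylinder(h = 102, r = 40);
}
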